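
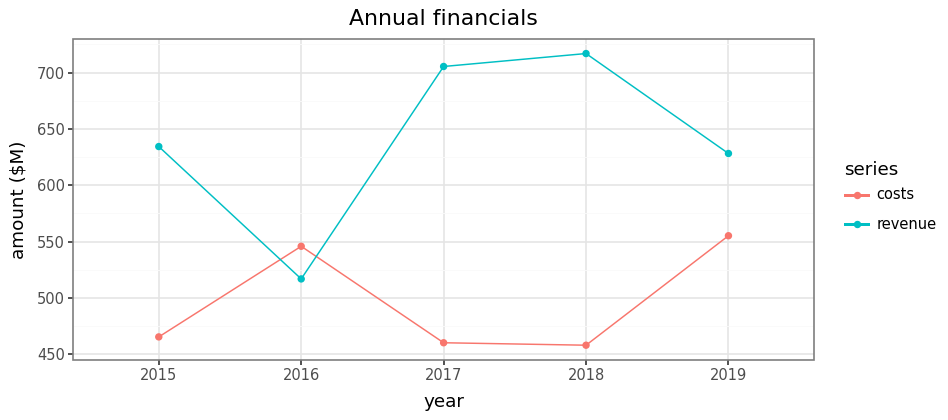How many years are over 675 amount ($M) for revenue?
2

Above 675: 2017, 2018.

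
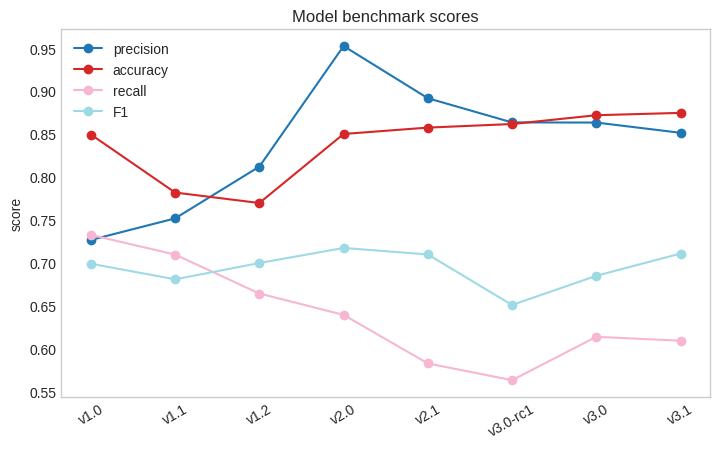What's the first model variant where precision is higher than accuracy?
v1.2

v1.1: precision ≈ 0.75 vs accuracy ≈ 0.80 (not yet); v1.2: precision ≈ 0.80 vs accuracy ≈ 0.75 (first crossover).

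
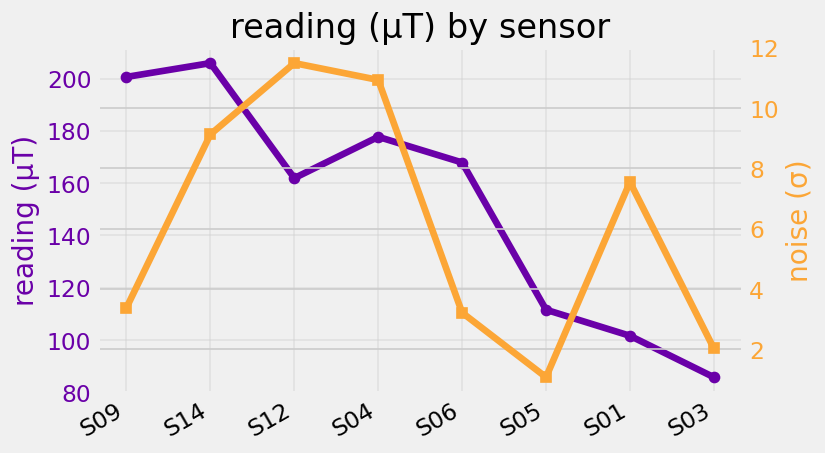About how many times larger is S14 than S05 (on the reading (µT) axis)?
S14 ≈ 200, S05 ≈ 120; 200/120 ≈ 1.67.

≈ 1.67×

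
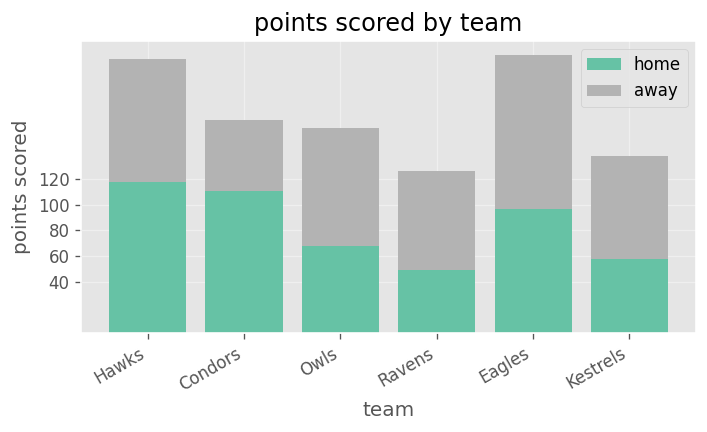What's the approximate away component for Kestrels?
≈ 80

away top ≈ 140, bottom ≈ 60; segment ≈ 80.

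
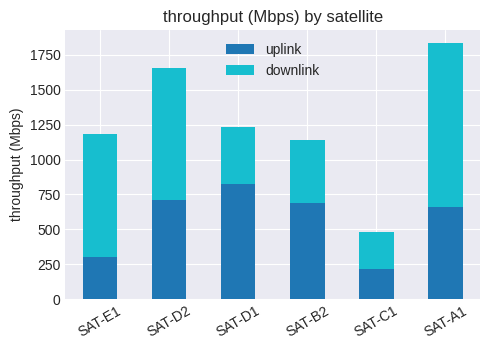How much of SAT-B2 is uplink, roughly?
uplink top ≈ 600, bottom ≈ 0; segment ≈ 600.

≈ 600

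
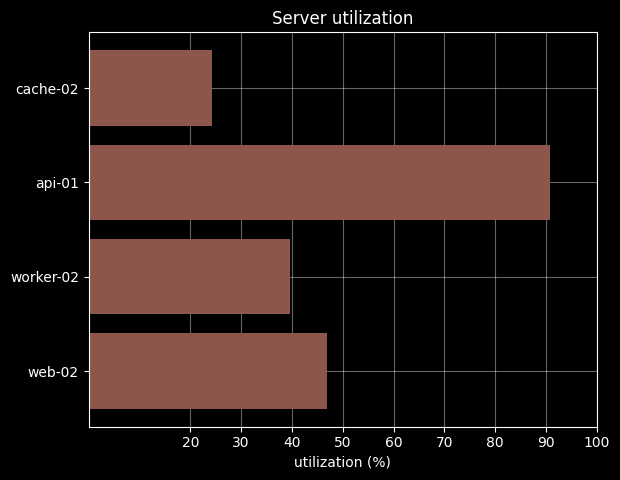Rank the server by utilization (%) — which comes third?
Top 4: api-01 ≈ 90, web-02 ≈ 50, worker-02 ≈ 40, cache-02 ≈ 20.

worker-02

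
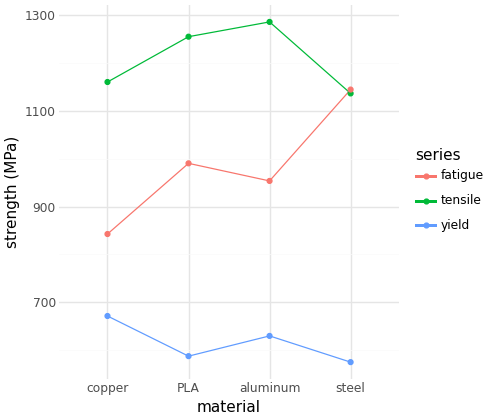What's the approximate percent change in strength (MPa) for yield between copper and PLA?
copper ≈ 700, PLA ≈ 600; (600 − 700) / 700 ≈ -14.3%.

≈ -14.3%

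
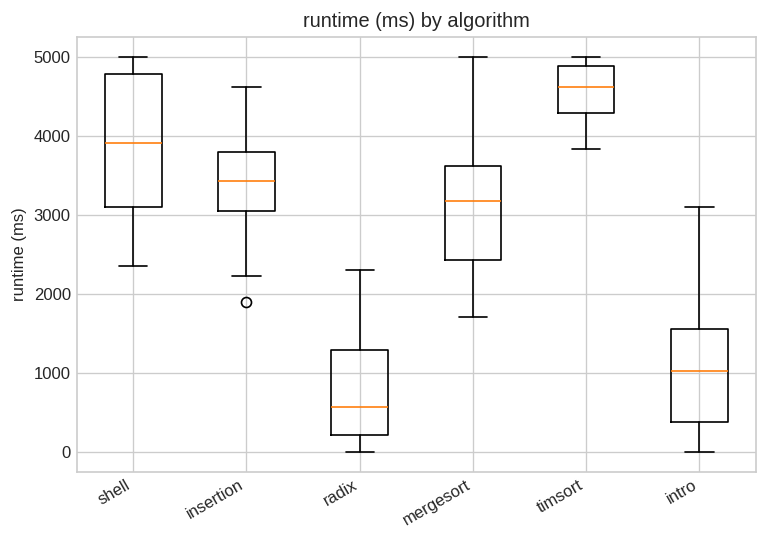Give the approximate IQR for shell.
Q3 ≈ 5000, Q1 ≈ 3000; IQR ≈ 2000.

≈ 2000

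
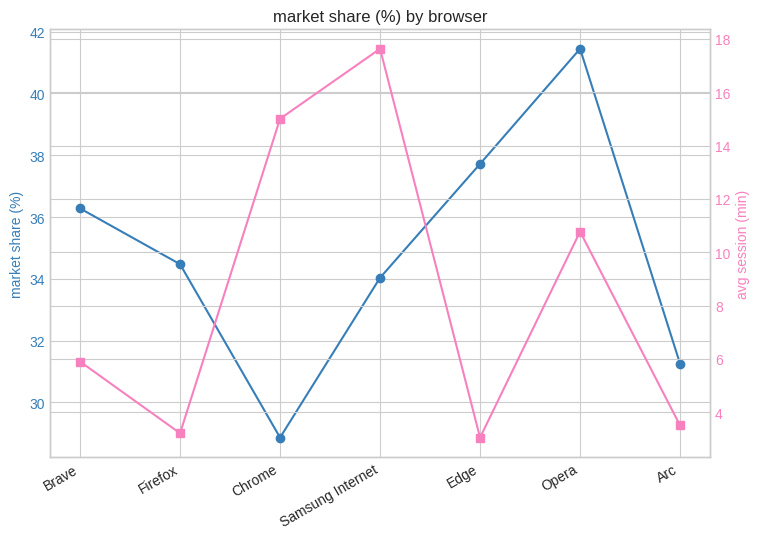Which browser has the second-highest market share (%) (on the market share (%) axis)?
Edge

Top 3 (on the market share (%) axis): Opera ≈ 42, Edge ≈ 38, Brave ≈ 36.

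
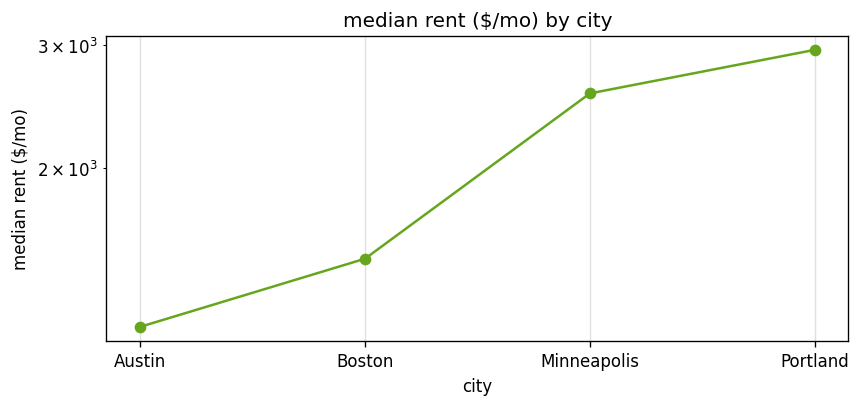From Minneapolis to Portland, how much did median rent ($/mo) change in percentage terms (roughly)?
≈ +15.4%

Minneapolis ≈ 2600, Portland ≈ 3000; (3000 − 2600) / 2600 ≈ +15.4%.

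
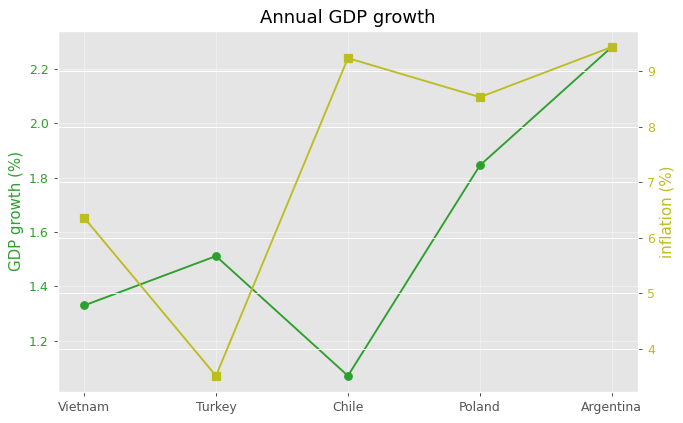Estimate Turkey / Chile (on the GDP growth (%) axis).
≈ 1.6×

Turkey ≈ 1.6, Chile ≈ 1.0; 1.6/1.0 ≈ 1.6.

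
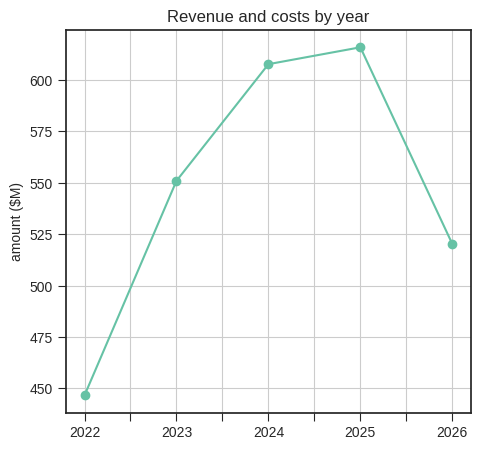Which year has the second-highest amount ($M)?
2024

Top 3: 2025 ≈ 620, 2024 ≈ 600, 2023 ≈ 560.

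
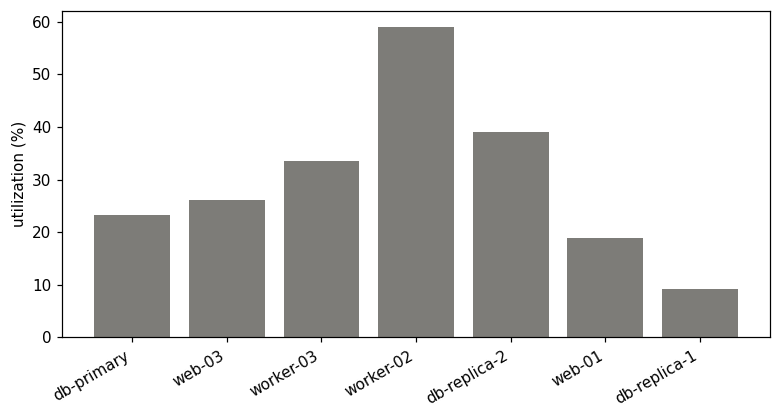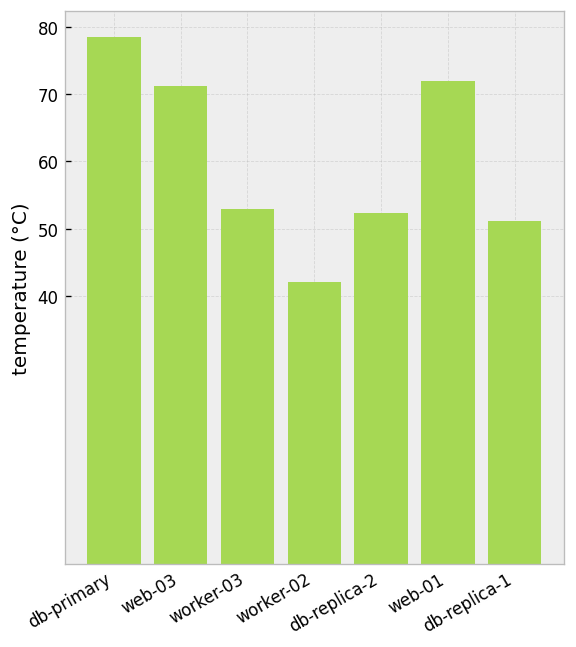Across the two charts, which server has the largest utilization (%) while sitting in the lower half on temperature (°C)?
worker-02

Chart 2 median temperature (°C) ≈ 50; below-median servers: worker-02, db-replica-2, db-replica-1. Among those, worker-02 has the highest utilization (%) (≈ 60).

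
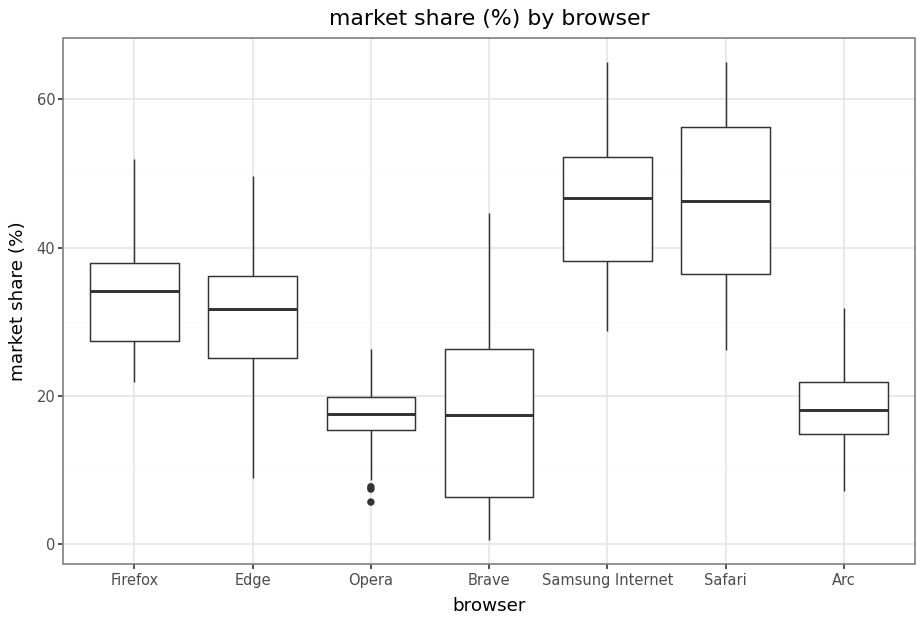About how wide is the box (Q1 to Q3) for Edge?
Q3 ≈ 35, Q1 ≈ 25; IQR ≈ 10.

≈ 10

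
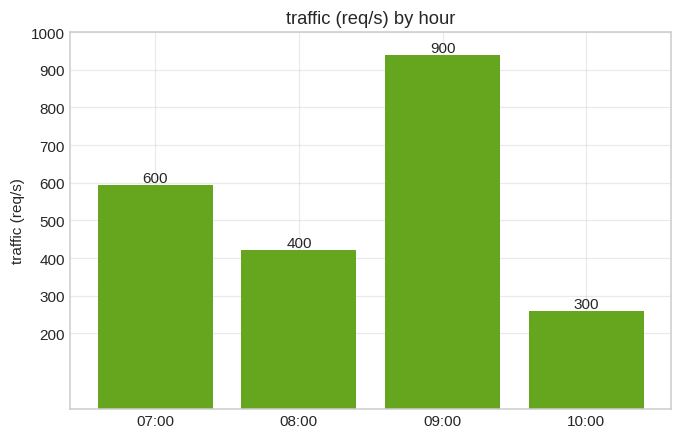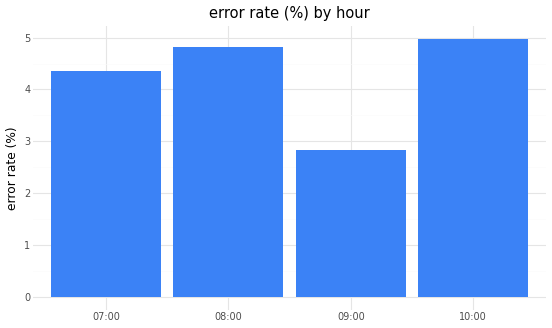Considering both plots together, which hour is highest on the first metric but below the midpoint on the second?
09:00

Chart 2 median error rate (%) ≈ 4.5; below-median hours: 07:00, 09:00. Among those, 09:00 has the highest traffic (req/s) (≈ 900).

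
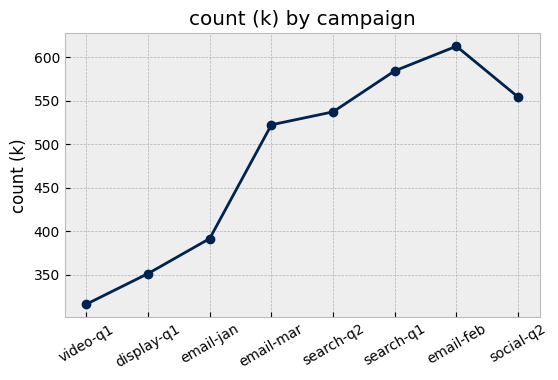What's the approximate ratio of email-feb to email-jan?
≈ 1.56×

email-feb ≈ 625, email-jan ≈ 400; 625/400 ≈ 1.56.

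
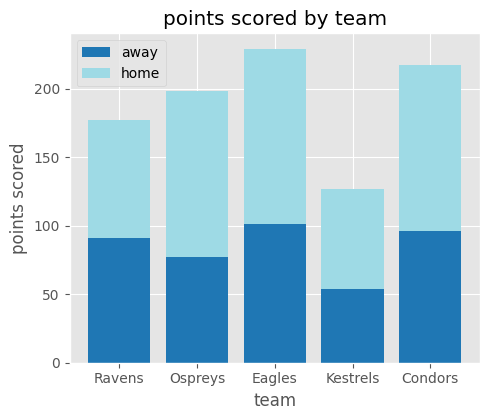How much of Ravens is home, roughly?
≈ 80

home top ≈ 180, bottom ≈ 100; segment ≈ 80.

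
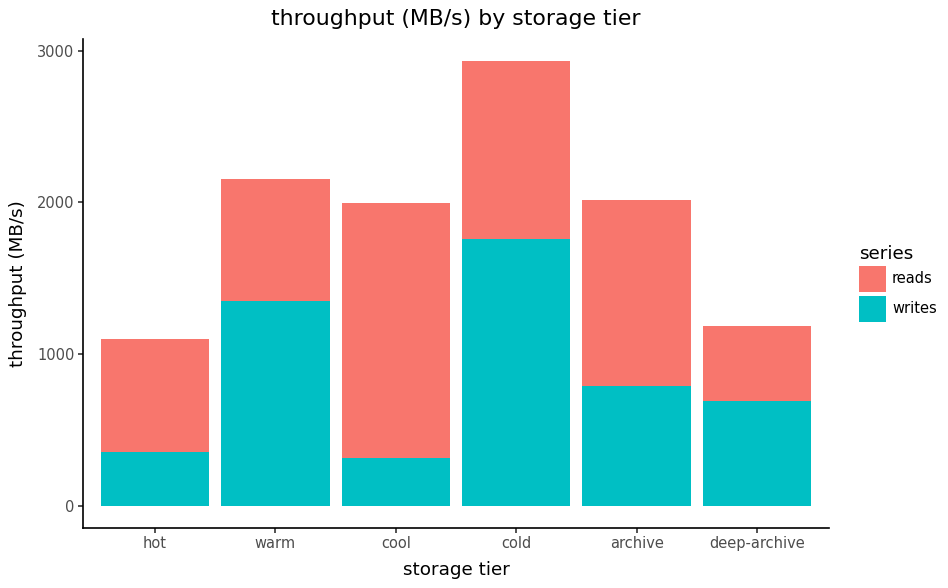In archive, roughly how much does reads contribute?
≈ 1000

reads top ≈ 2000, bottom ≈ 1000; segment ≈ 1000.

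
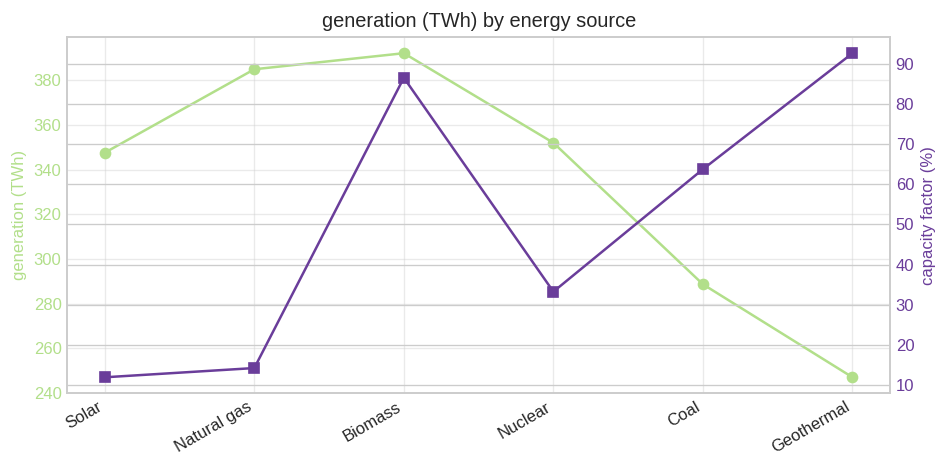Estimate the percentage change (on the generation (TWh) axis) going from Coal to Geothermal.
≈ -14.3%

Coal ≈ 280, Geothermal ≈ 240; (240 − 280) / 280 ≈ -14.3%.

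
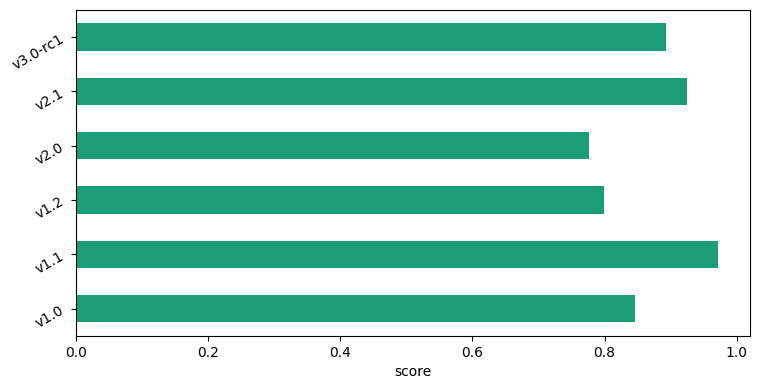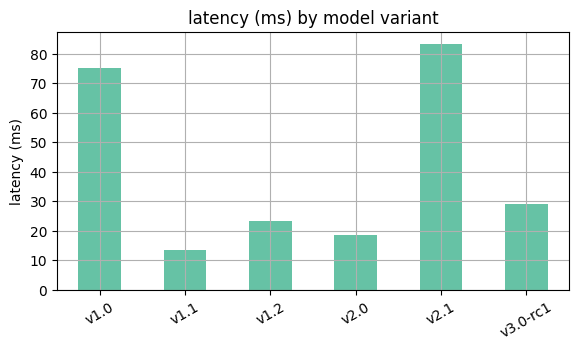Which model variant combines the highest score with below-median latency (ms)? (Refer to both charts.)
v1.1

Chart 2 median latency (ms) ≈ 30; below-median model variants: v1.1, v1.2, v2.0. Among those, v1.1 has the highest score (≈ 1).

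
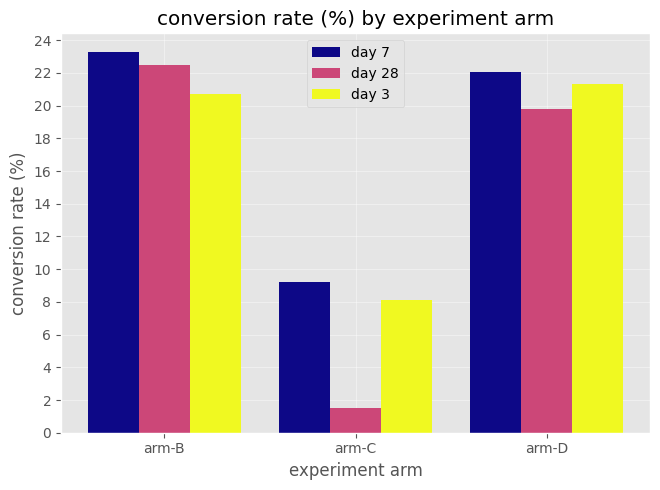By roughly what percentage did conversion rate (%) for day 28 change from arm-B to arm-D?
arm-B ≈ 22, arm-D ≈ 20; (20 − 22) / 22 ≈ -9.1%.

≈ -9.1%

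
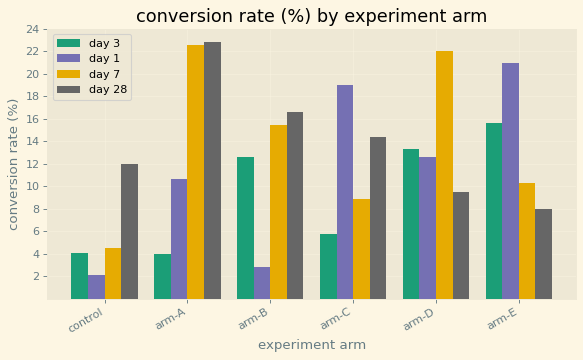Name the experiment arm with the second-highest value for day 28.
Top 3 for day 28: arm-A ≈ 22, arm-B ≈ 16, arm-C ≈ 14.

arm-B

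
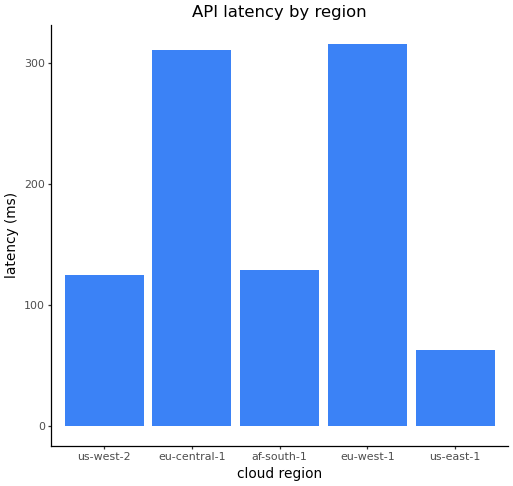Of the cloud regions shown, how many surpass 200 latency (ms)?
2

Above 200: eu-central-1, eu-west-1.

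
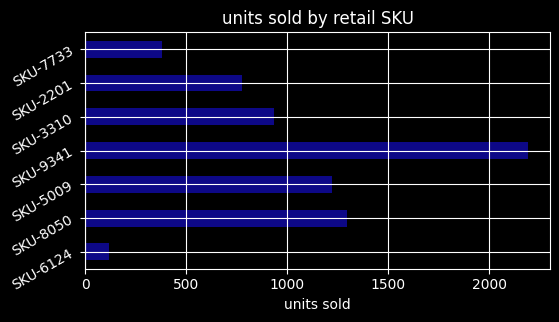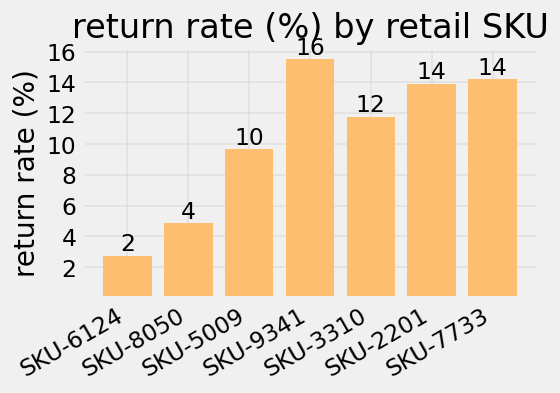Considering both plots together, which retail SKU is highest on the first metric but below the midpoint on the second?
Chart 2 median return rate (%) ≈ 12; below-median retail SKUs: SKU-6124, SKU-8050, SKU-5009. Among those, SKU-8050 has the highest units sold (≈ 1500).

SKU-8050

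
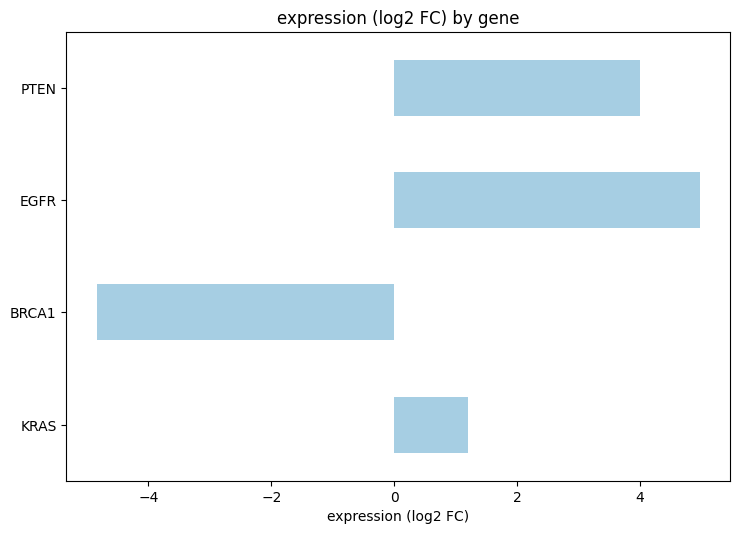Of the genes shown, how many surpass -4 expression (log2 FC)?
Above -4: KRAS, EGFR, PTEN.

3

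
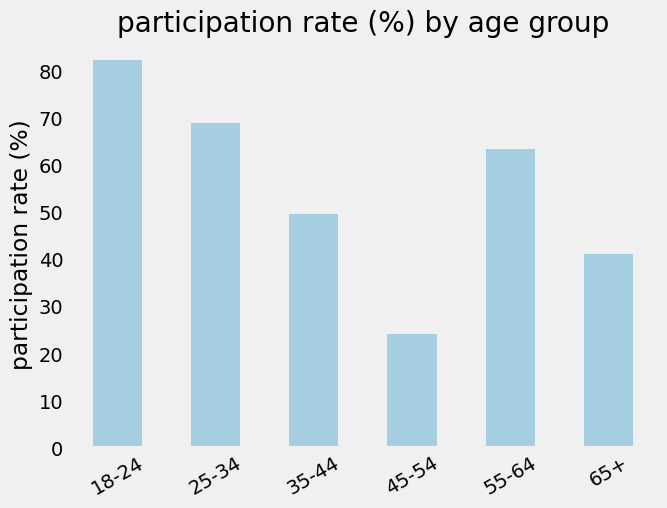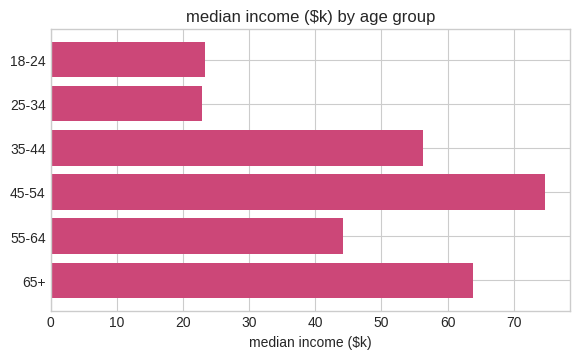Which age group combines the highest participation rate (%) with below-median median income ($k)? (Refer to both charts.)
18-24

Chart 2 median median income ($k) ≈ 50; below-median age groups: 18-24, 25-34, 55-64. Among those, 18-24 has the highest participation rate (%) (≈ 80).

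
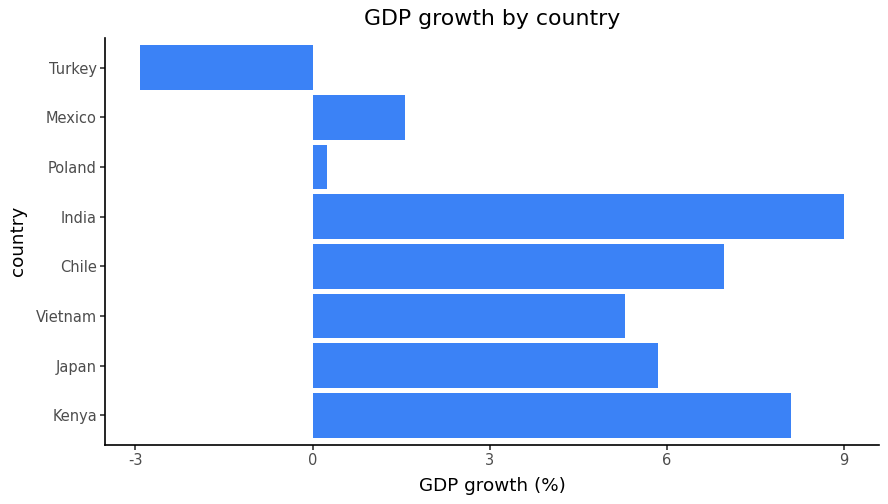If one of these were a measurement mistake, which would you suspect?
Turkey

Turkey ≈ -3; the rest sit between ≈ 0 and ≈ 9.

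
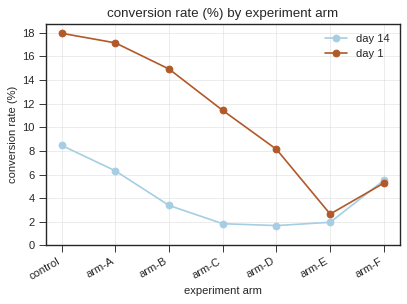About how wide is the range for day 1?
Max control ≈ 18, min arm-E ≈ 2; range ≈ 16.

≈ 16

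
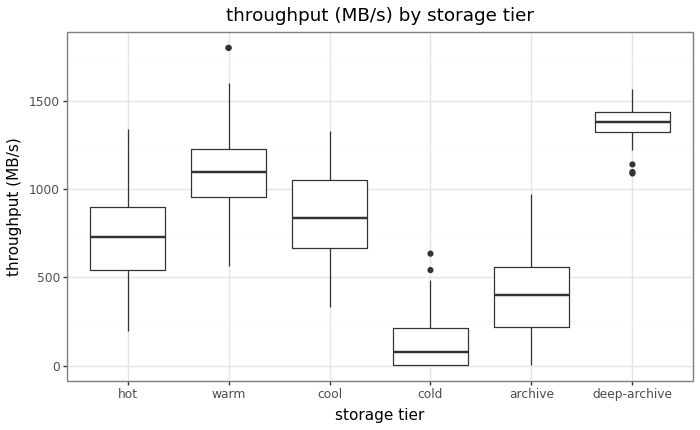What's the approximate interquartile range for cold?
≈ 200

Q3 ≈ 200, Q1 ≈ 0; IQR ≈ 200.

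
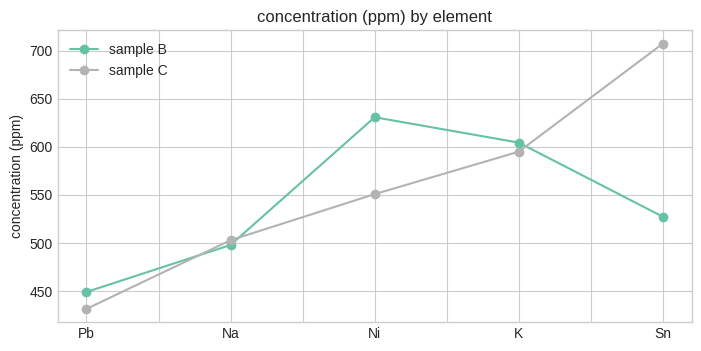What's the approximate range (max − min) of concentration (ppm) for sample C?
Max Sn ≈ 700, min Pb ≈ 425; range ≈ 275.

≈ 275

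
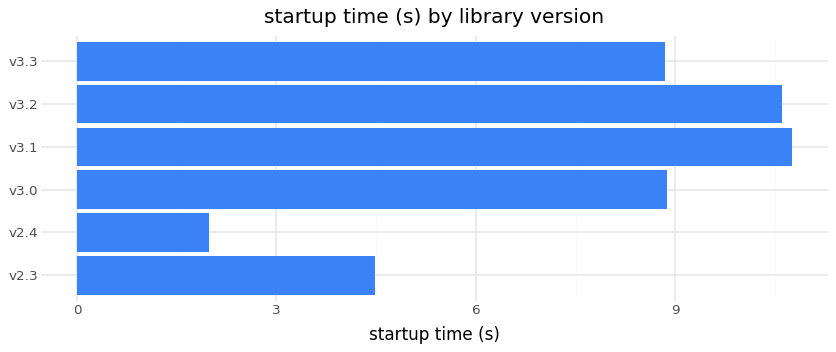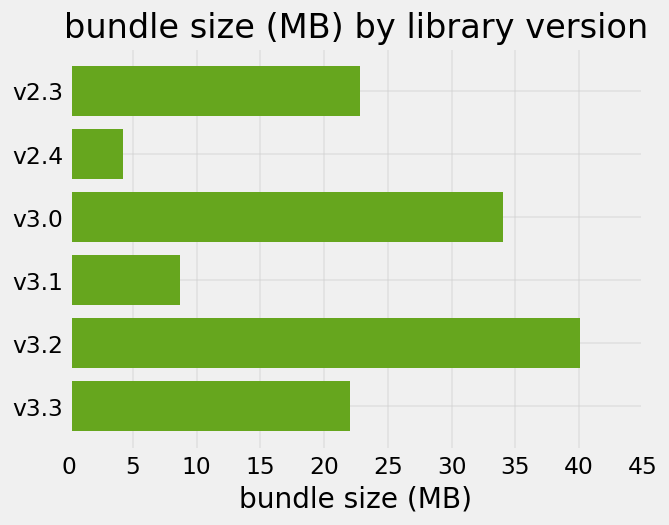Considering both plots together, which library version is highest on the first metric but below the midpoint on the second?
Chart 2 median bundle size (MB) ≈ 20; below-median library versions: v2.4, v3.1, v3.3. Among those, v3.1 has the highest startup time (s) (≈ 11).

v3.1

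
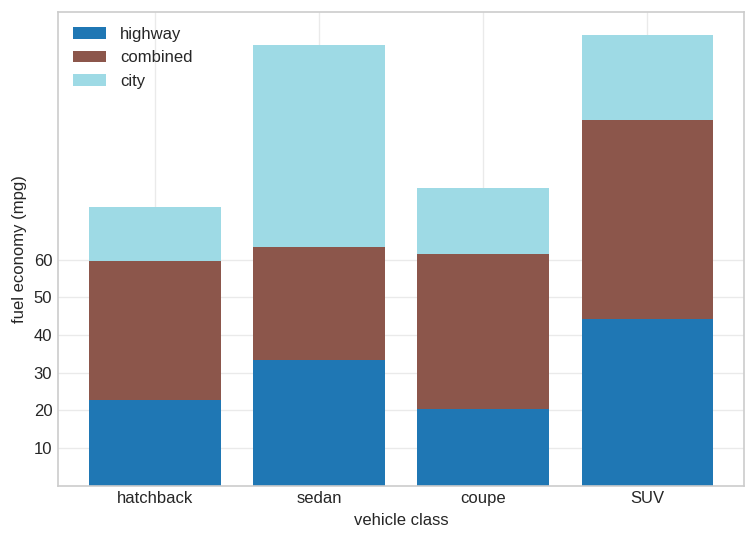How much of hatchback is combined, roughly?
≈ 40

combined top ≈ 60, bottom ≈ 20; segment ≈ 40.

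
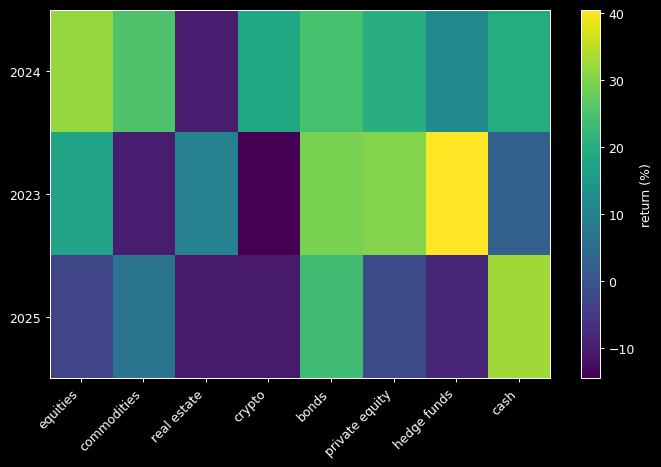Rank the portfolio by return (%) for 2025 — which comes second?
Top 3 for 2025: cash ≈ 35, bonds ≈ 25, commodities ≈ 5.

bonds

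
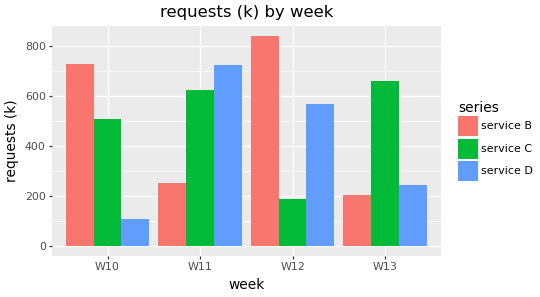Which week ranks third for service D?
W13

Top 4 for service D: W11 ≈ 700, W12 ≈ 600, W13 ≈ 200, W10 ≈ 100.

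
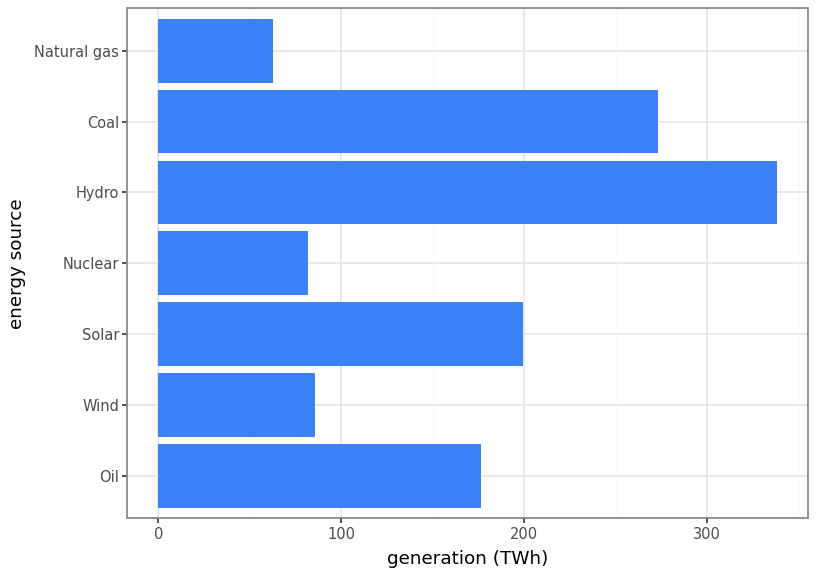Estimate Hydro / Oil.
Hydro ≈ 350, Oil ≈ 200; 350/200 ≈ 1.75.

≈ 1.75×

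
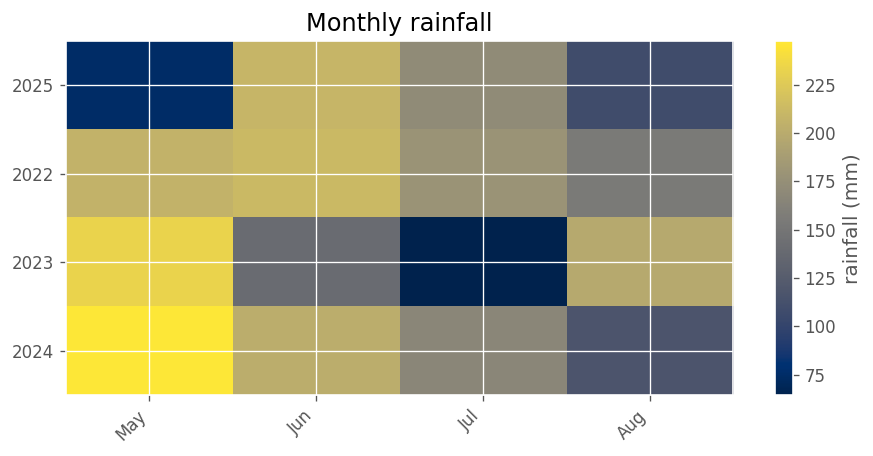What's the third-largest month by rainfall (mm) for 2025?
Top 4 for 2025: Jun ≈ 200, Jul ≈ 180, Aug ≈ 100, May ≈ 80.

Aug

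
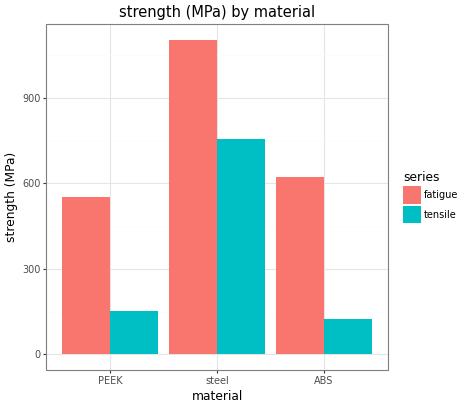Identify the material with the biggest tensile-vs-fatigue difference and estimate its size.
ABS: tensile ≈ 100, fatigue ≈ 600 → gap ≈ 500. Next-largest (PEEK) is only ≈ 400.

ABS, ≈ 500 MPa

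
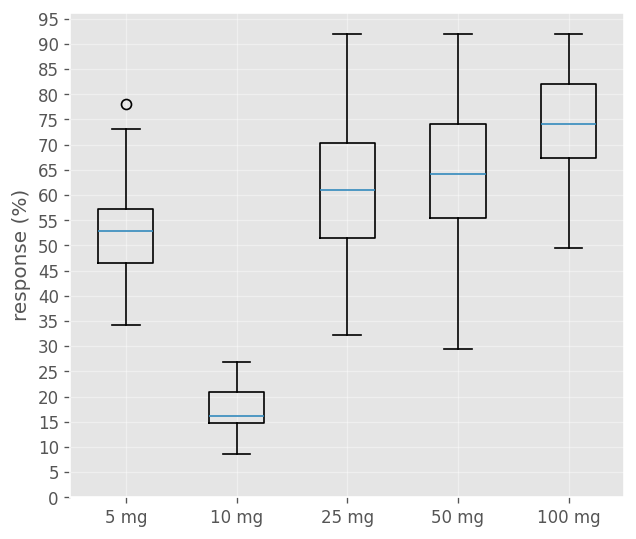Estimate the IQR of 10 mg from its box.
Q3 ≈ 20, Q1 ≈ 15; IQR ≈ 5.

≈ 5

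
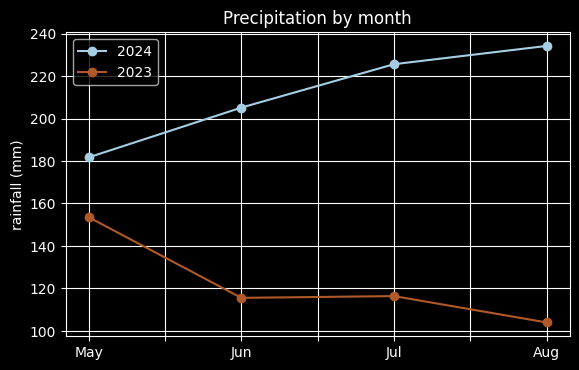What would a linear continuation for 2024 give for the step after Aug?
≈ 260

Last three: 200, 220, 240 → slope ≈ 20/step → next ≈ 260.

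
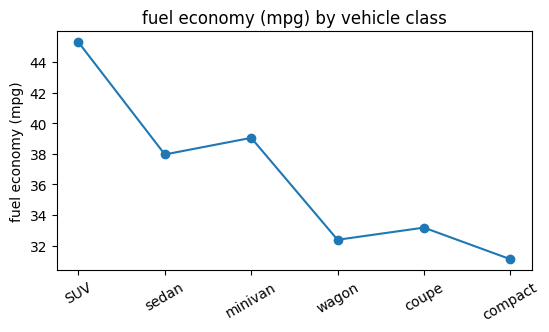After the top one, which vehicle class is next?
Top 3: SUV ≈ 46, minivan ≈ 40, sedan ≈ 38.

minivan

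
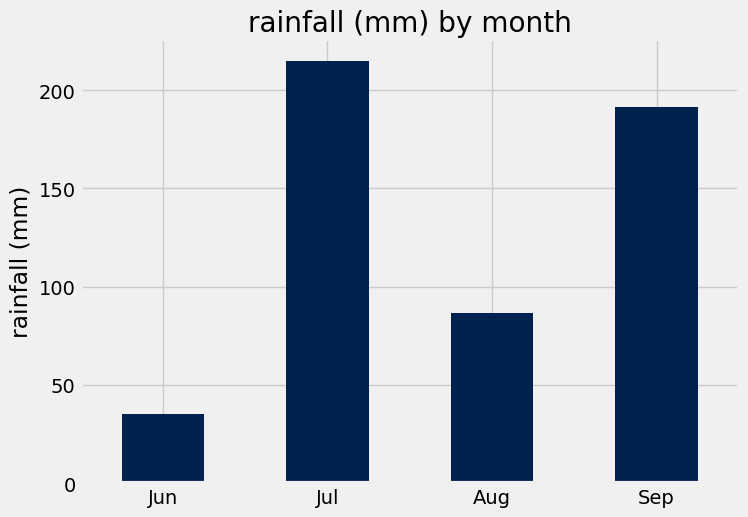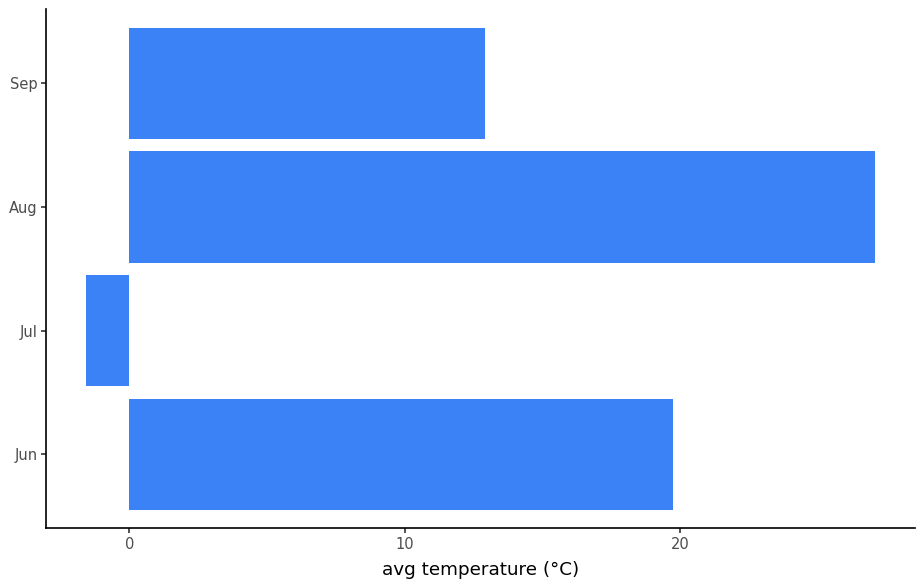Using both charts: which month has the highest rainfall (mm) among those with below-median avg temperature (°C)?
Jul

Chart 2 median avg temperature (°C) ≈ 15; below-median months: Jul, Sep. Among those, Jul has the highest rainfall (mm) (≈ 220).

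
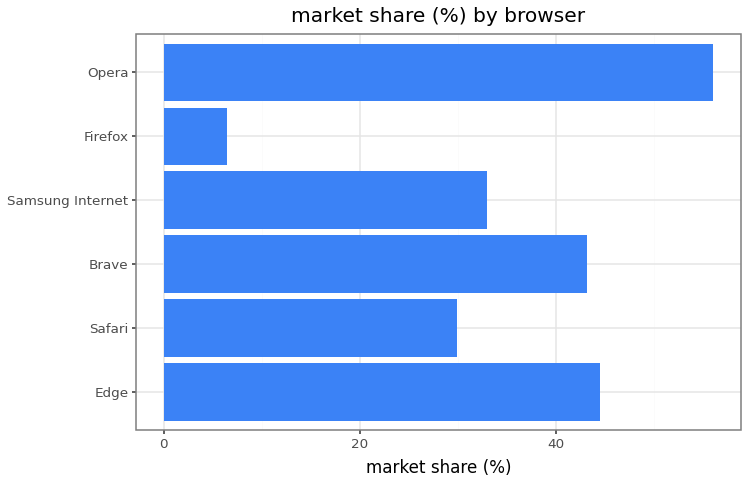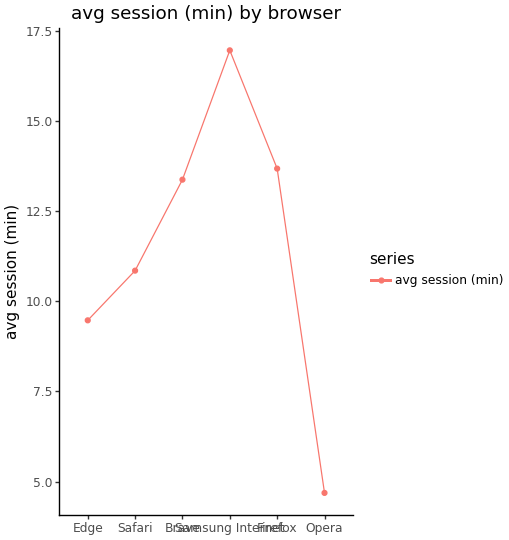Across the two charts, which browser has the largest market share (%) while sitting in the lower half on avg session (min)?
Opera

Chart 2 median avg session (min) ≈ 12; below-median browsers: Edge, Safari, Opera. Among those, Opera has the highest market share (%) (≈ 60).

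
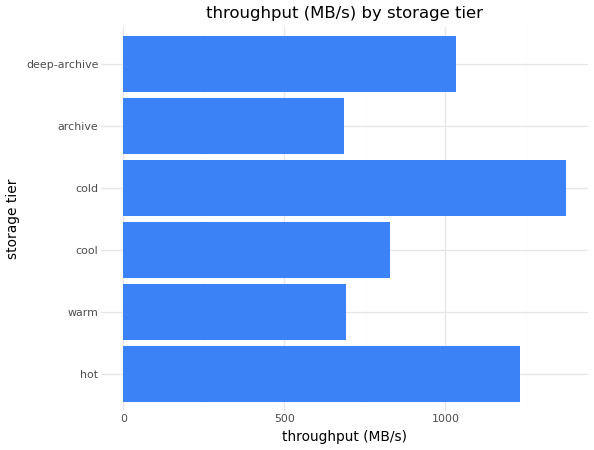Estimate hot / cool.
≈ 1.5×

hot ≈ 1200, cool ≈ 800; 1200/800 ≈ 1.5.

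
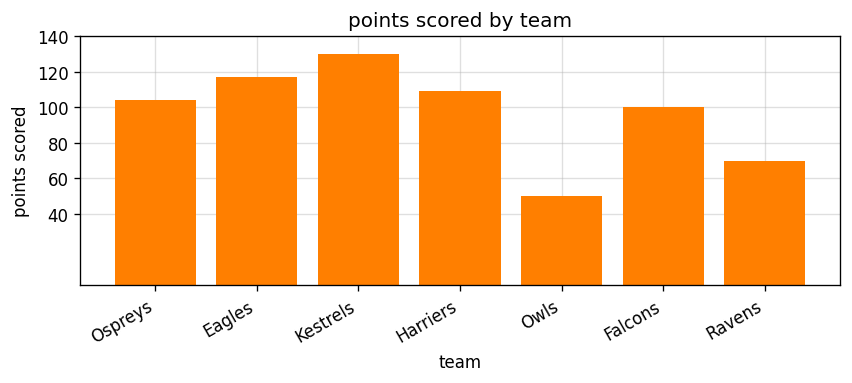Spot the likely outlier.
Owls ≈ 40; the rest sit between ≈ 80 and ≈ 120.

Owls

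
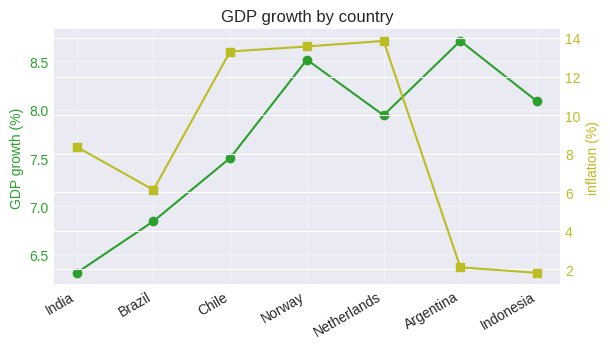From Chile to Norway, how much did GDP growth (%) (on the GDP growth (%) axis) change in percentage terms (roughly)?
Chile ≈ 7.5, Norway ≈ 8.5; (8.5 − 7.5) / 7.5 ≈ +13.3%.

≈ +13.3%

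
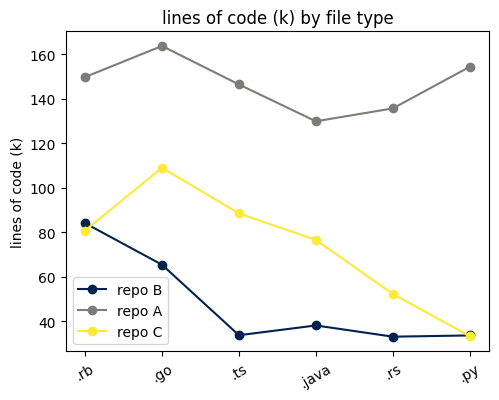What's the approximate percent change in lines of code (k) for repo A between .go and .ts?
.go ≈ 160, .ts ≈ 140; (140 − 160) / 160 ≈ -12.5%.

≈ -12.5%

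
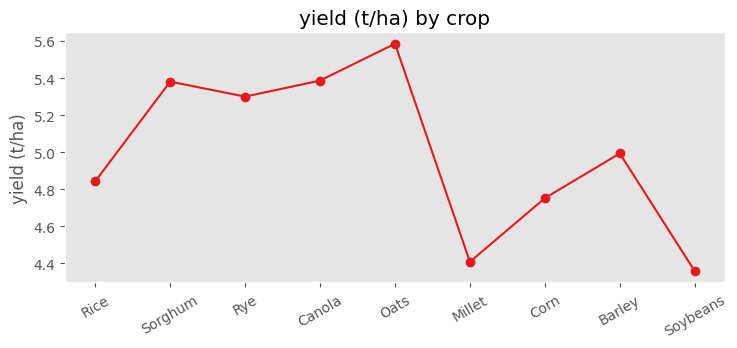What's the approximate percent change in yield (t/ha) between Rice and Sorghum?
Rice ≈ 4.8, Sorghum ≈ 5.4; (5.4 − 4.8) / 4.8 ≈ +12.5%.

≈ +12.5%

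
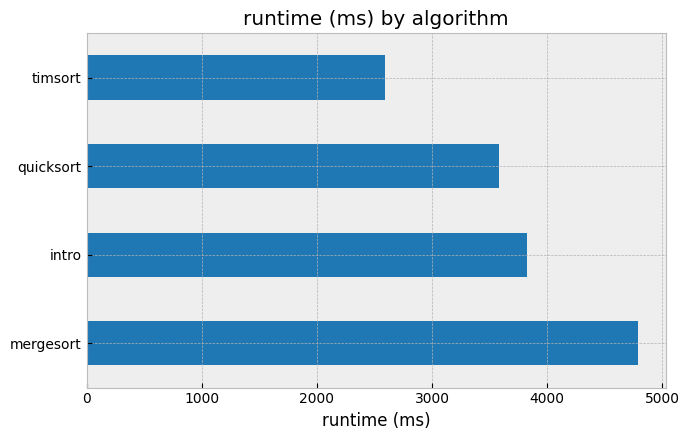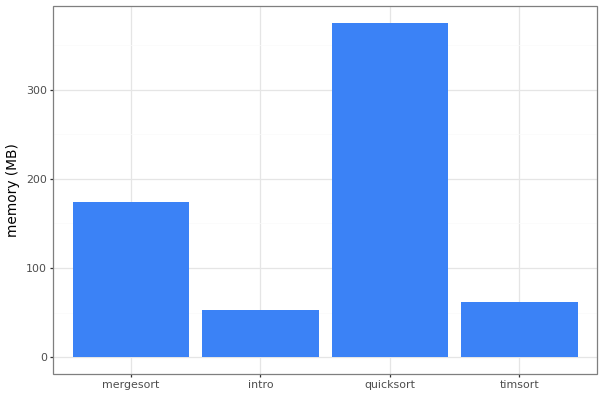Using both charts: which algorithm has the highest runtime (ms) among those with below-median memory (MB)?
Chart 2 median memory (MB) ≈ 100; below-median algorithms: intro, timsort. Among those, intro has the highest runtime (ms) (≈ 4000).

intro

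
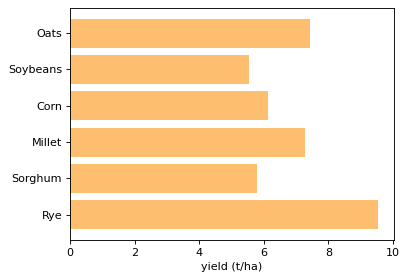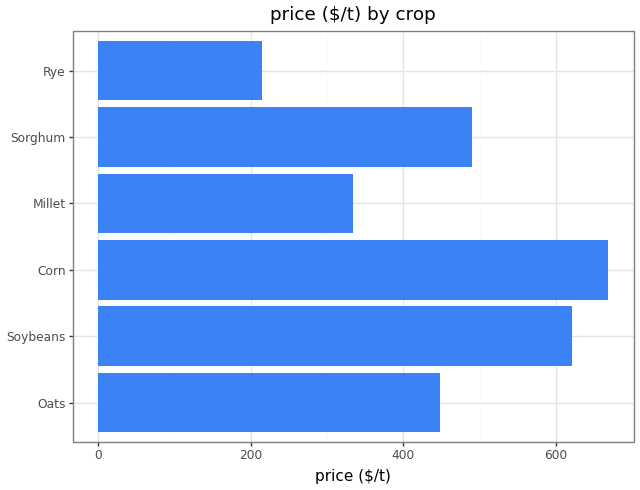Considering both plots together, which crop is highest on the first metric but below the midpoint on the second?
Chart 2 median price ($/t) ≈ 500; below-median crops: Oats, Millet, Rye. Among those, Rye has the highest yield (t/ha) (≈ 10).

Rye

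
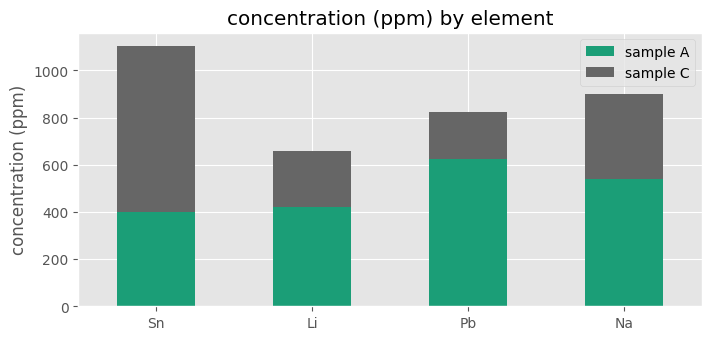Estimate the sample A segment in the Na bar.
sample A top ≈ 500, bottom ≈ 0; segment ≈ 500.

≈ 500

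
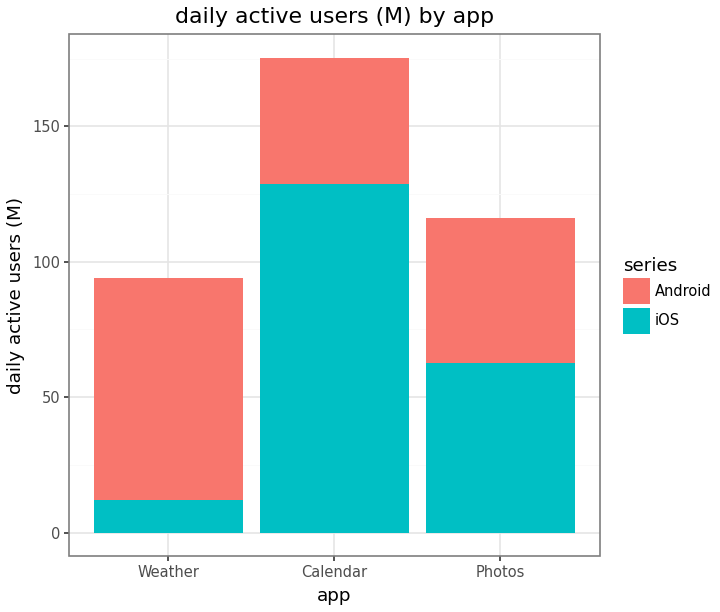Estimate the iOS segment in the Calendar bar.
iOS top ≈ 120, bottom ≈ 0; segment ≈ 120.

≈ 120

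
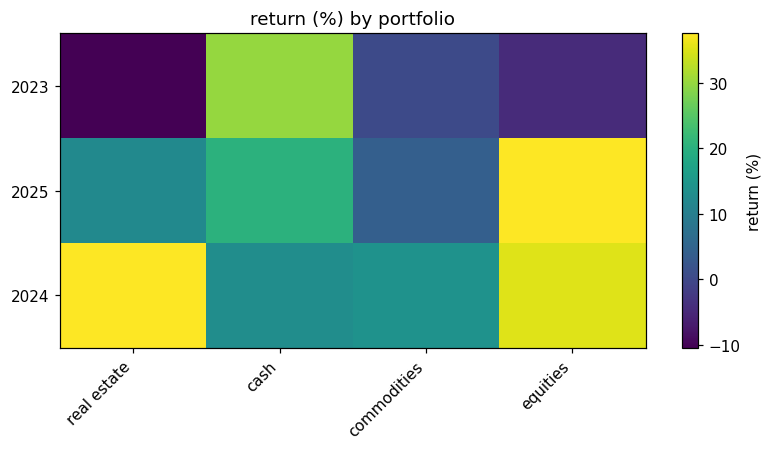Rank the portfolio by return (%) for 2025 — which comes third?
Top 4 for 2025: equities ≈ 40, cash ≈ 20, real estate ≈ 10, commodities ≈ 5.

real estate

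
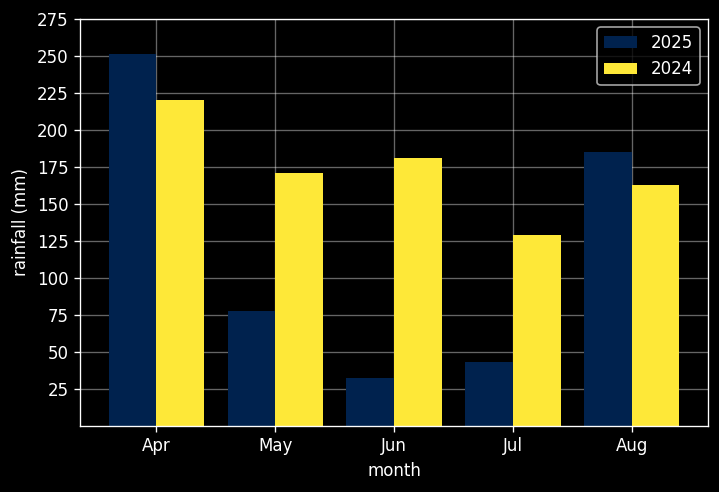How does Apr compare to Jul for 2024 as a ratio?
Apr ≈ 225, Jul ≈ 125; 225/125 ≈ 1.8.

≈ 1.8×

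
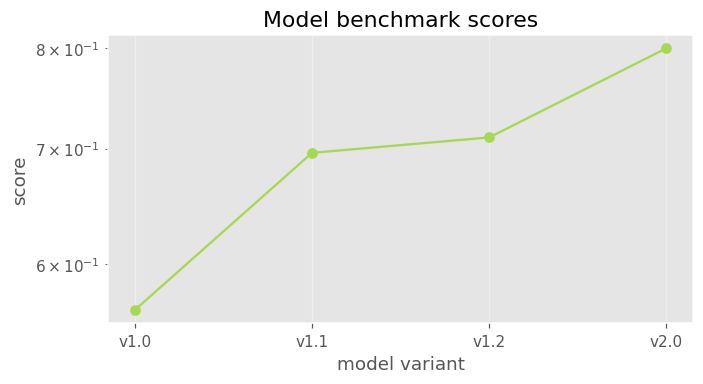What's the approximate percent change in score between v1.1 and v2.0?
≈ +14.3%

v1.1 ≈ 0.70, v2.0 ≈ 0.80; (0.80 − 0.70) / 0.70 ≈ +14.3%.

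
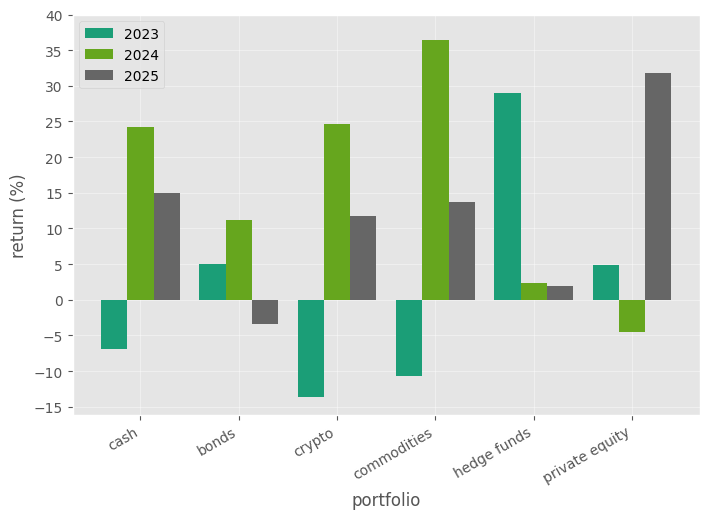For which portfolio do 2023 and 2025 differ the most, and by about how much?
hedge funds: 2023 ≈ 30, 2025 ≈ 0 → gap ≈ 30. Next-largest (private equity) is only ≈ 25.

hedge funds, ≈ 30 %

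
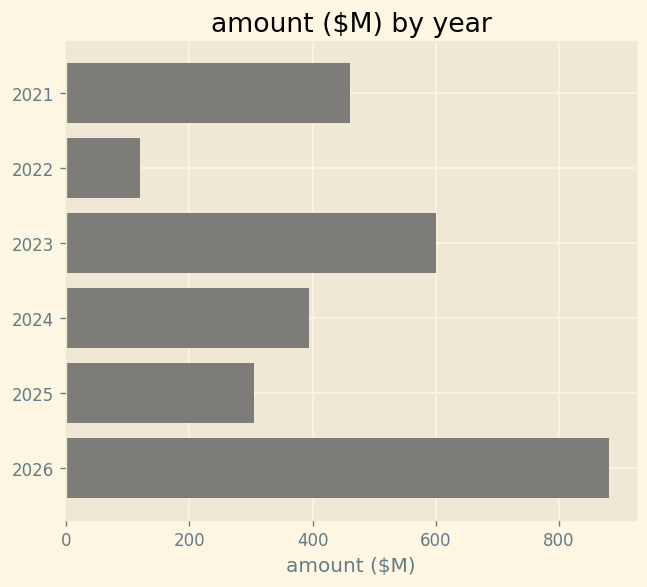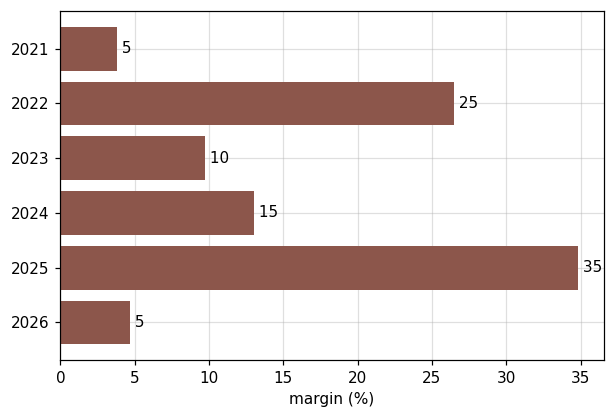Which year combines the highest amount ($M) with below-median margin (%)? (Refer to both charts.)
2026

Chart 2 median margin (%) ≈ 10; below-median years: 2021, 2023, 2026. Among those, 2026 has the highest amount ($M) (≈ 900).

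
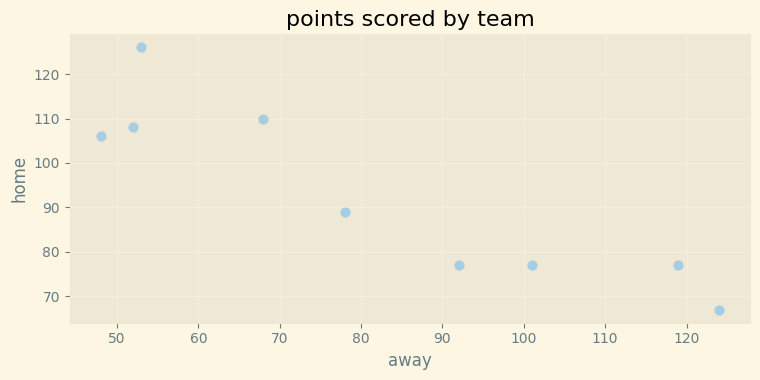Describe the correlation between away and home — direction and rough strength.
negative, strong

Points are negatively correlated; strong (|r| ≈ 0.9).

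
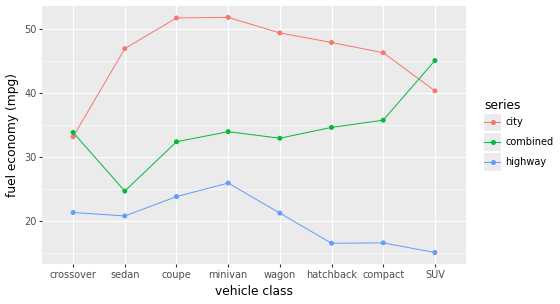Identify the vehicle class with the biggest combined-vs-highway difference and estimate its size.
SUV: combined ≈ 45, highway ≈ 15 → gap ≈ 30. Next-largest (compact) is only ≈ 20.

SUV, ≈ 30 mpg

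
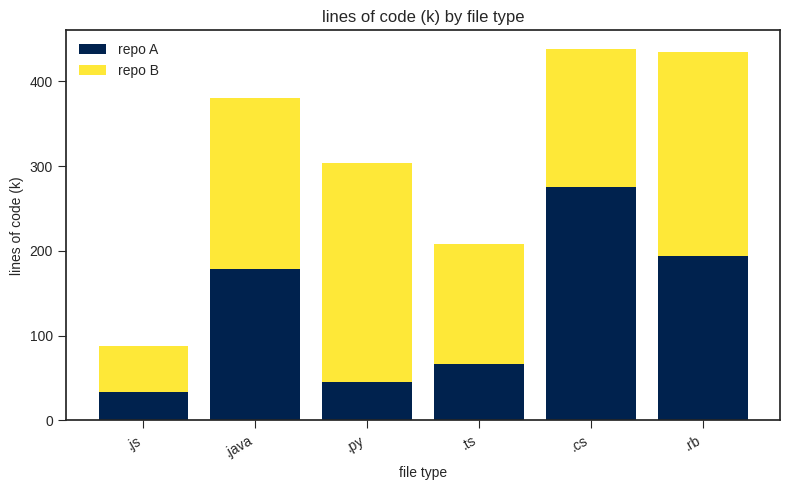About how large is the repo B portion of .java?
≈ 200

repo B top ≈ 400, bottom ≈ 200; segment ≈ 200.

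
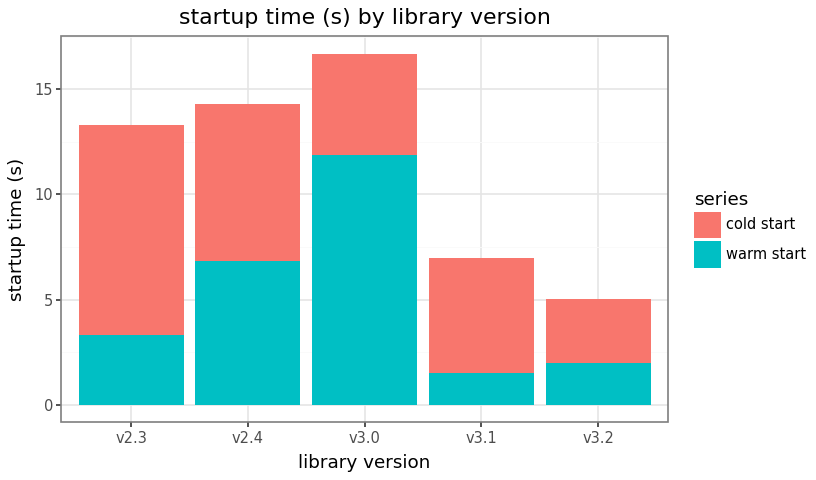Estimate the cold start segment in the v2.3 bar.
≈ 10

cold start top ≈ 14, bottom ≈ 4; segment ≈ 10.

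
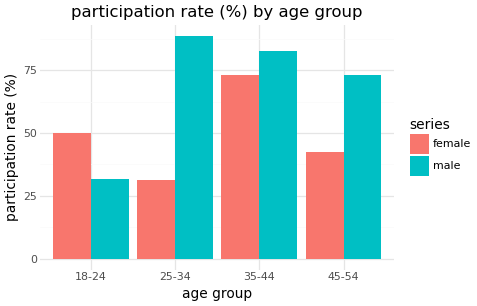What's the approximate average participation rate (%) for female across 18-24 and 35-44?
(50 + 70) / 2 ≈ 60.

≈ 60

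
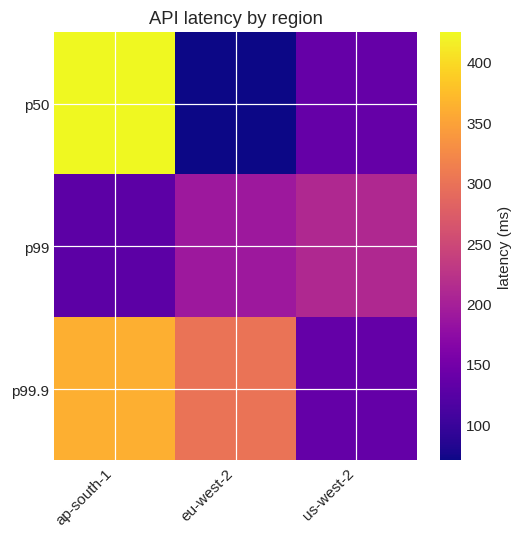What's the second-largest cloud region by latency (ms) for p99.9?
eu-west-2

Top 3 for p99.9: ap-south-1 ≈ 350, eu-west-2 ≈ 300, us-west-2 ≈ 150.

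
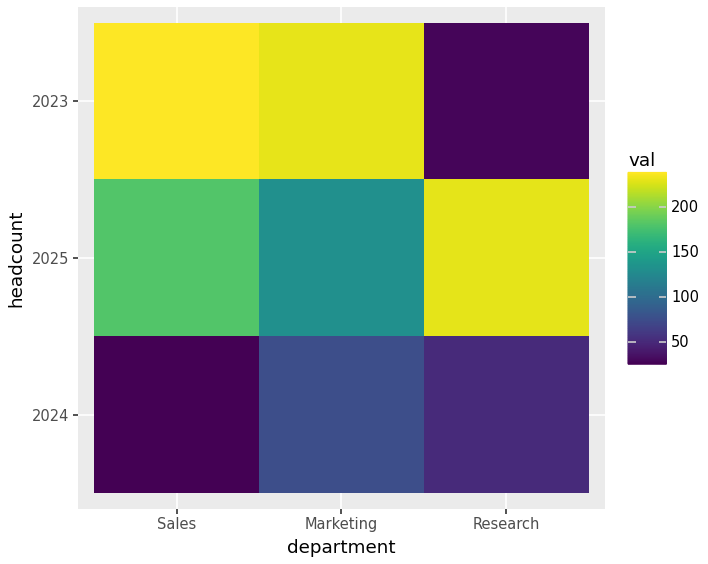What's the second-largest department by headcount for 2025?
Top 3 for 2025: Research ≈ 240, Sales ≈ 180, Marketing ≈ 140.

Sales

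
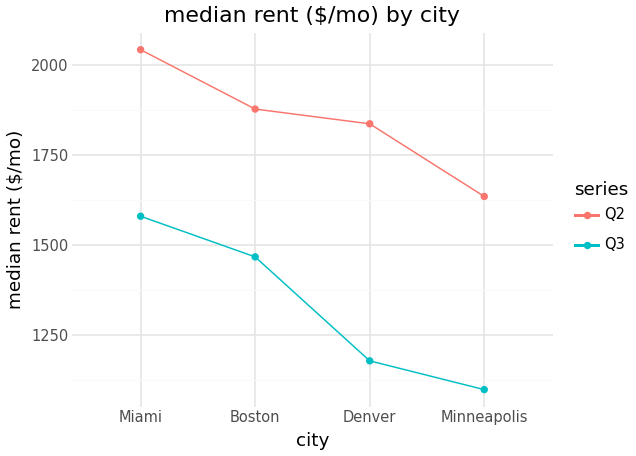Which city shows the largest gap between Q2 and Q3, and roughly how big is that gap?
Denver: Q2 ≈ 1800, Q3 ≈ 1200 → gap ≈ 600. Next-largest (Minneapolis) is only ≈ 500.

Denver, ≈ 600 $/mo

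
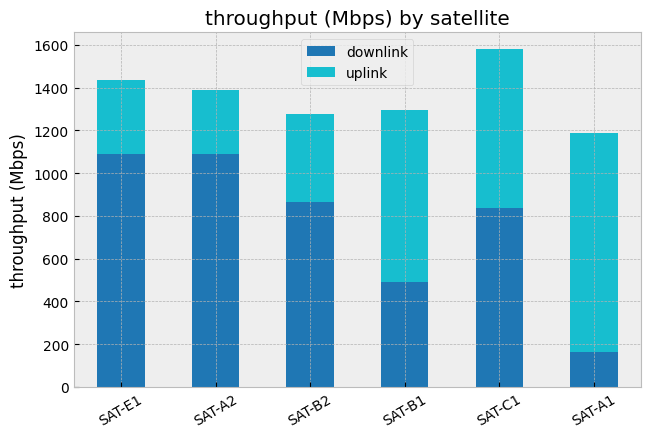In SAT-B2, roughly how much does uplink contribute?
≈ 400

uplink top ≈ 1200, bottom ≈ 800; segment ≈ 400.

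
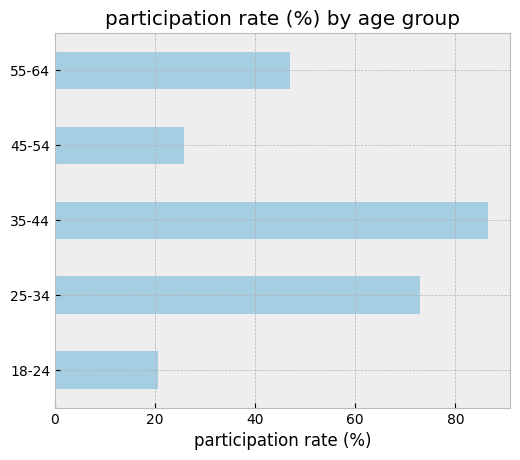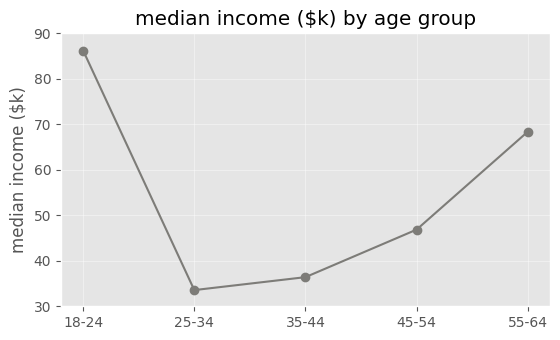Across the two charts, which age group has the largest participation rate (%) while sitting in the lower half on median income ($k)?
Chart 2 median median income ($k) ≈ 50; below-median age groups: 25-34, 35-44. Among those, 35-44 has the highest participation rate (%) (≈ 90).

35-44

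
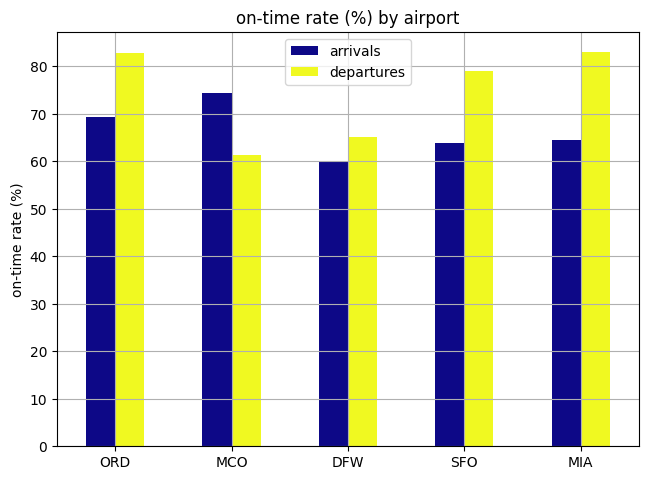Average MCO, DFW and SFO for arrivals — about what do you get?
(70 + 60 + 60) / 3 ≈ 63.

≈ 63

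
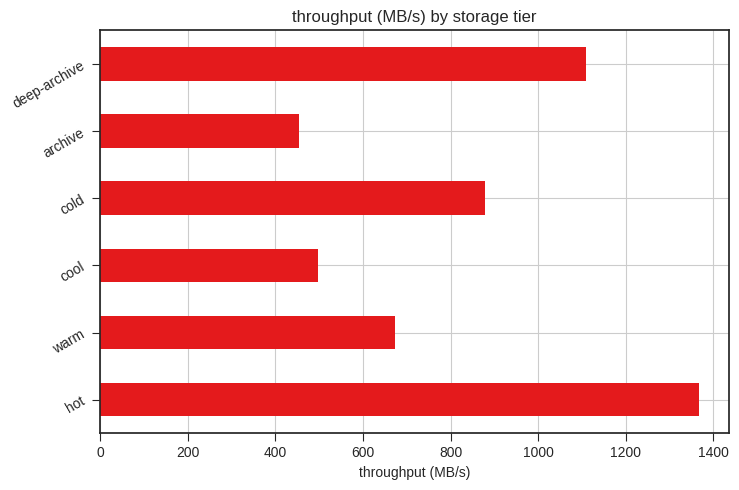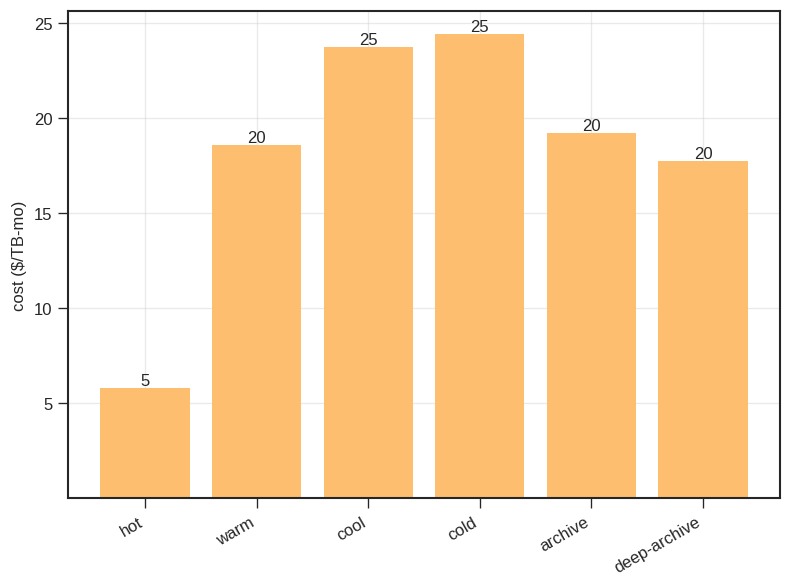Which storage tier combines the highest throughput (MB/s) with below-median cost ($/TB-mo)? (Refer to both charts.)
hot

Chart 2 median cost ($/TB-mo) ≈ 20; below-median storage tiers: hot, warm, deep-archive. Among those, hot has the highest throughput (MB/s) (≈ 1400).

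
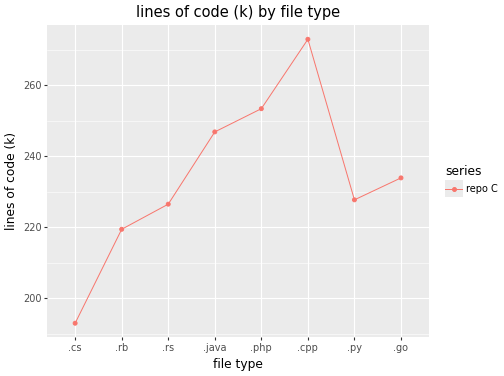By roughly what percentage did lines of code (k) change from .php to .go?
.php ≈ 250, .go ≈ 230; (230 − 250) / 250 ≈ -8%.

≈ -8%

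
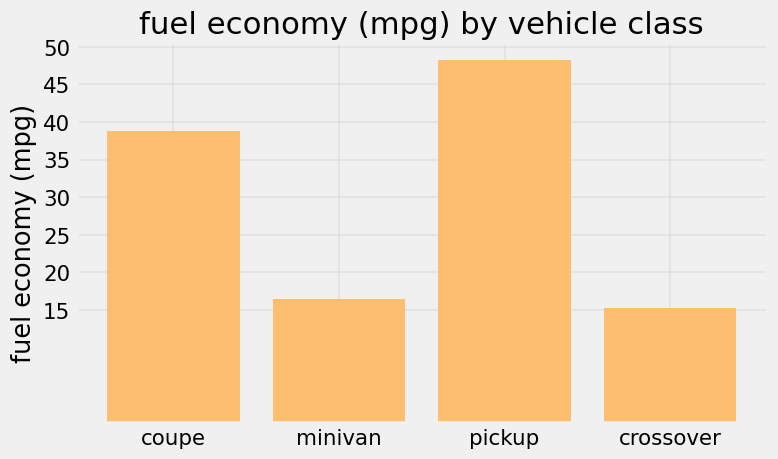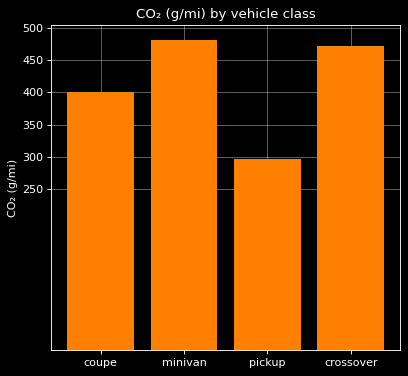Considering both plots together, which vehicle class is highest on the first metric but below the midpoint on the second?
pickup

Chart 2 median CO₂ (g/mi) ≈ 450; below-median vehicle classes: coupe, pickup. Among those, pickup has the highest fuel economy (mpg) (≈ 50).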